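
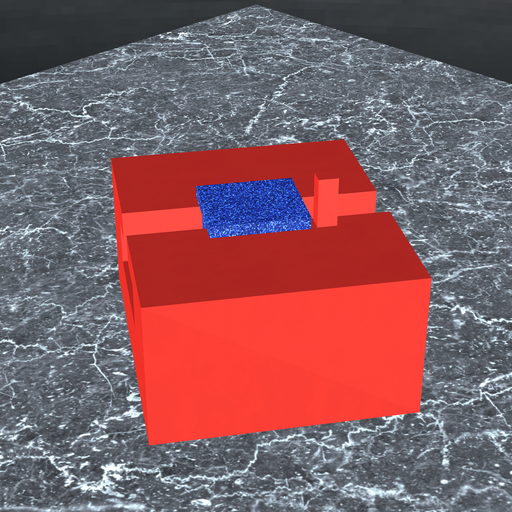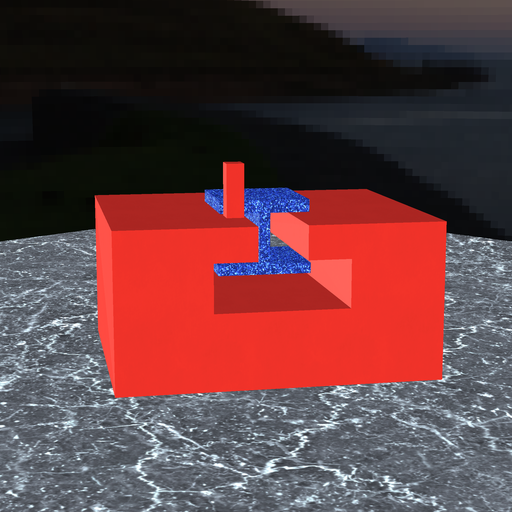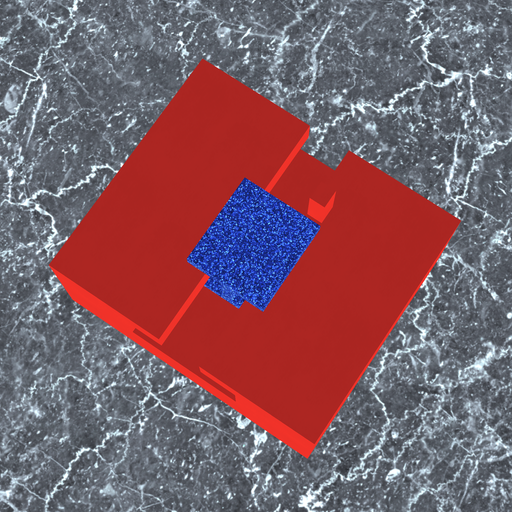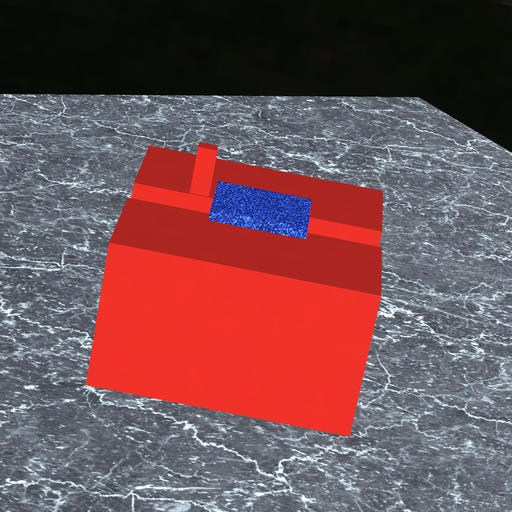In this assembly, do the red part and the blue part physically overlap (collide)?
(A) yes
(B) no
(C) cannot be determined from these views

(B) no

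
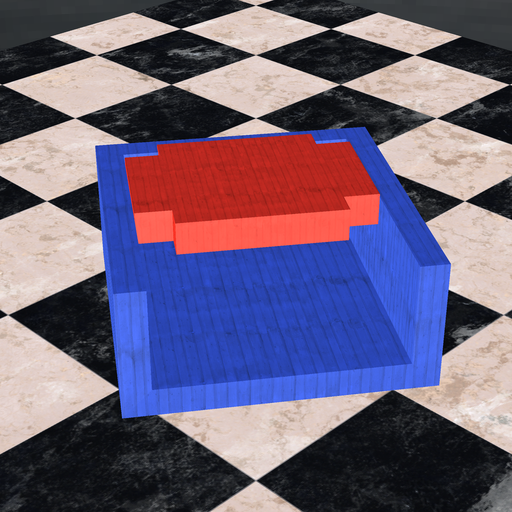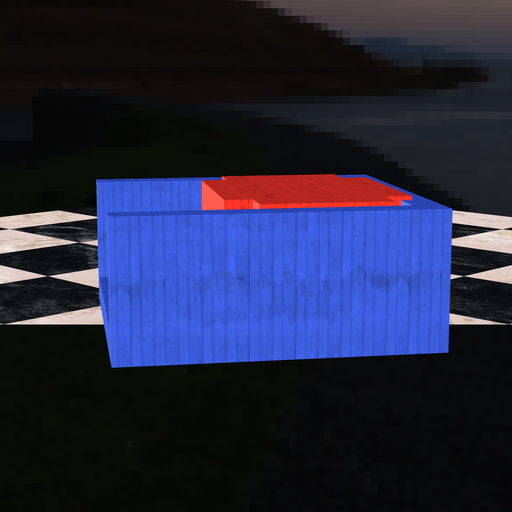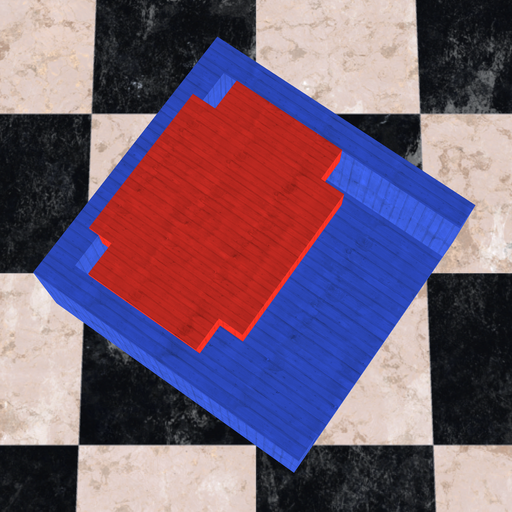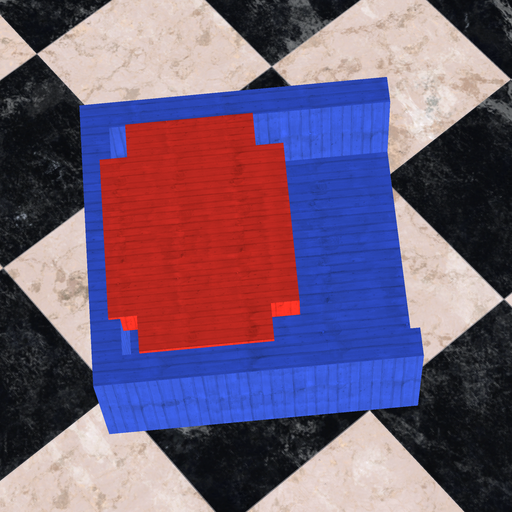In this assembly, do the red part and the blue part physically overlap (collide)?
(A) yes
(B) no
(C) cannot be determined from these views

(A) yes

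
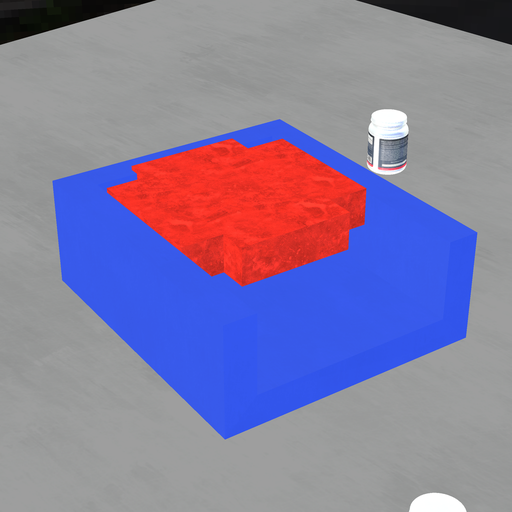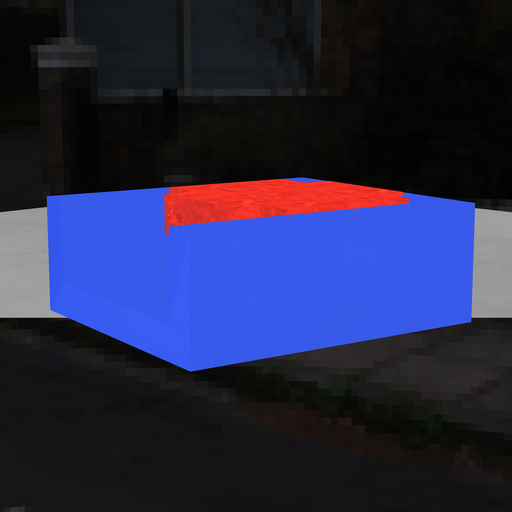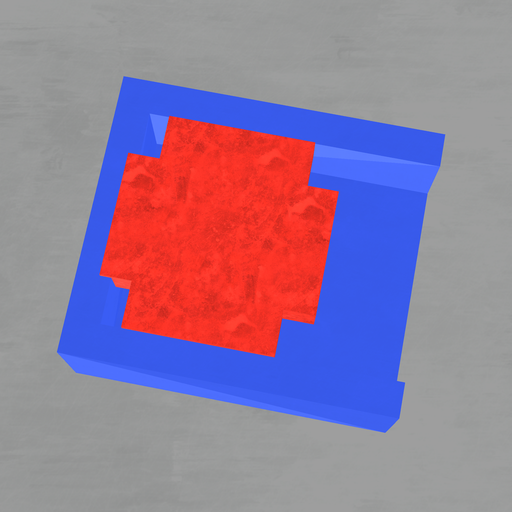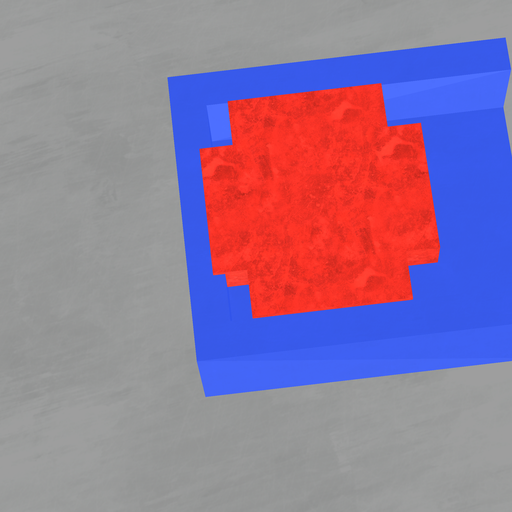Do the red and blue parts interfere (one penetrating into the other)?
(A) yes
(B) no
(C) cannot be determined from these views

(A) yes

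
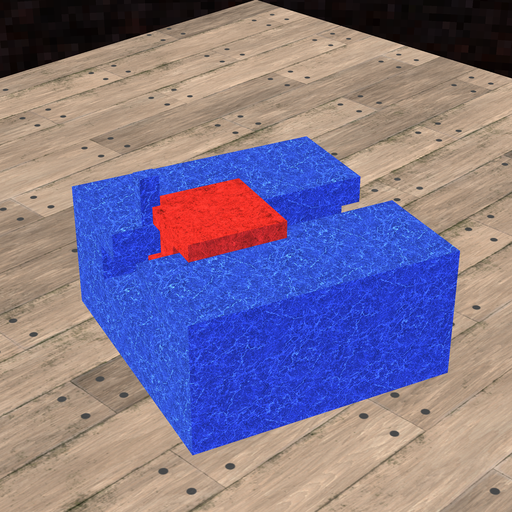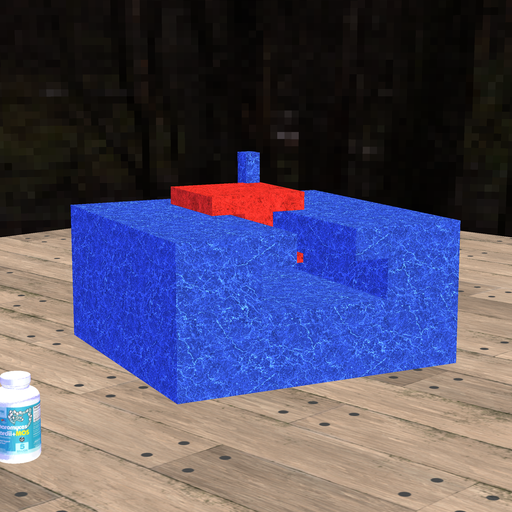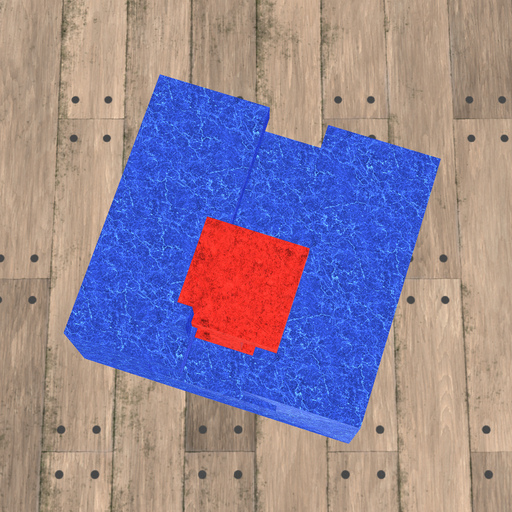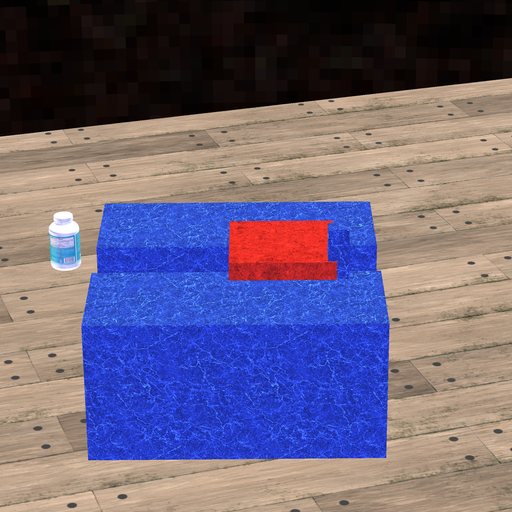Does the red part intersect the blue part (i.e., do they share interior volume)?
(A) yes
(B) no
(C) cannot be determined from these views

(A) yes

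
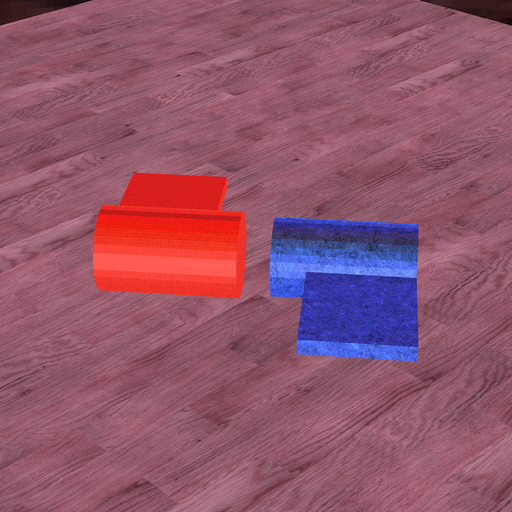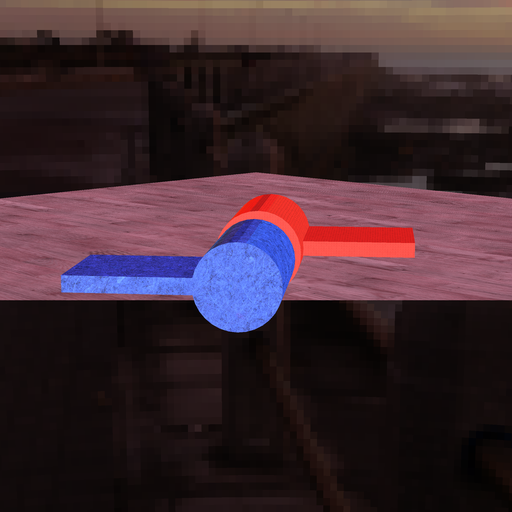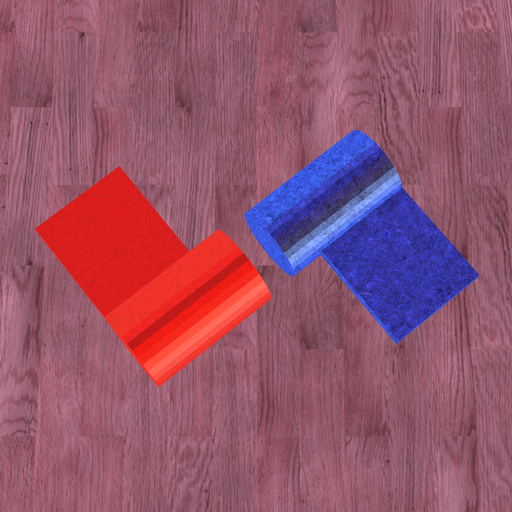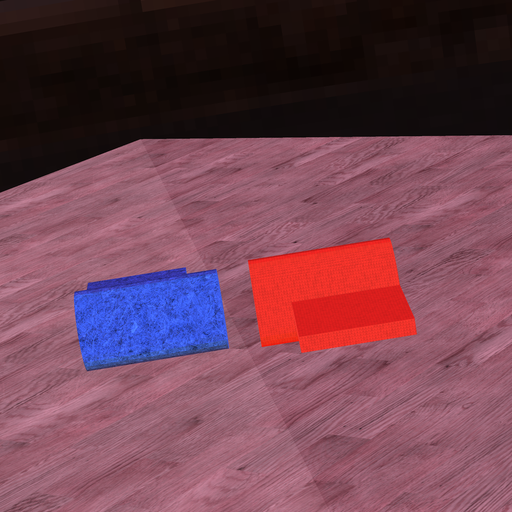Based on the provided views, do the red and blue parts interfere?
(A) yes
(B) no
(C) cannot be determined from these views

(B) no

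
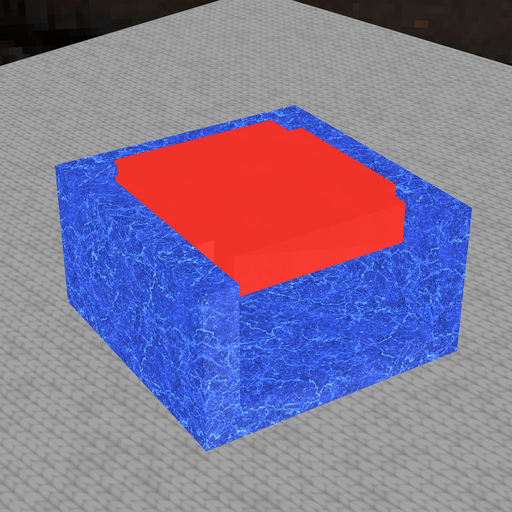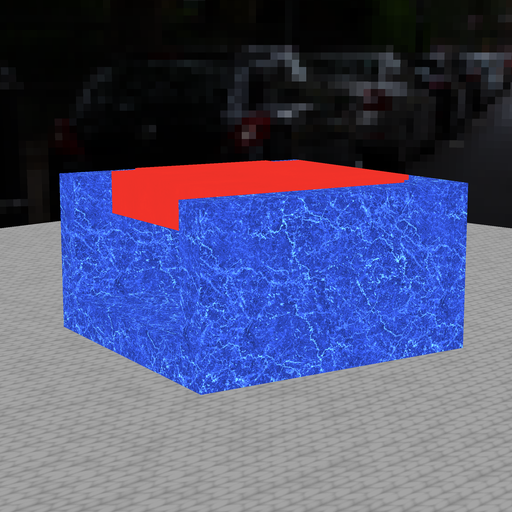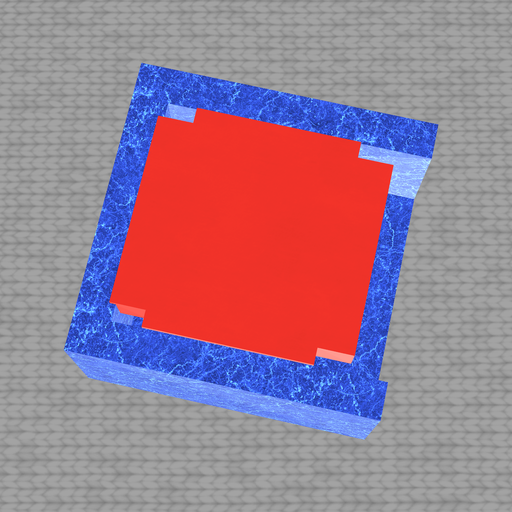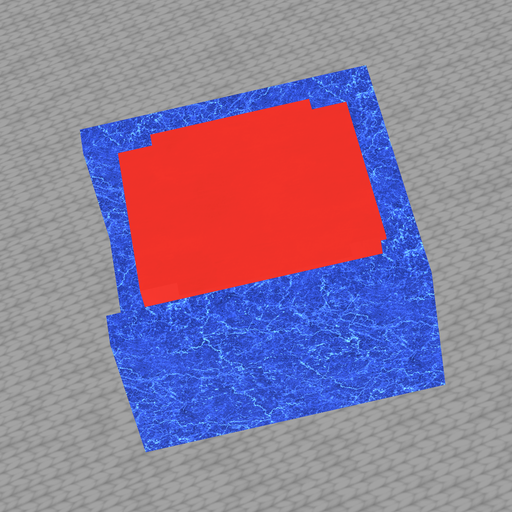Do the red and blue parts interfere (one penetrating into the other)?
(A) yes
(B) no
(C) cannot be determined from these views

(A) yes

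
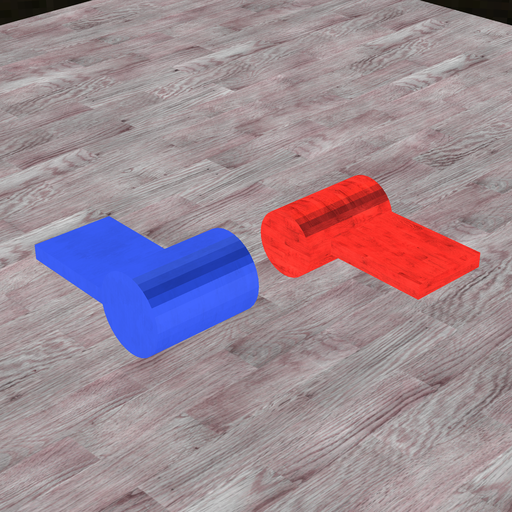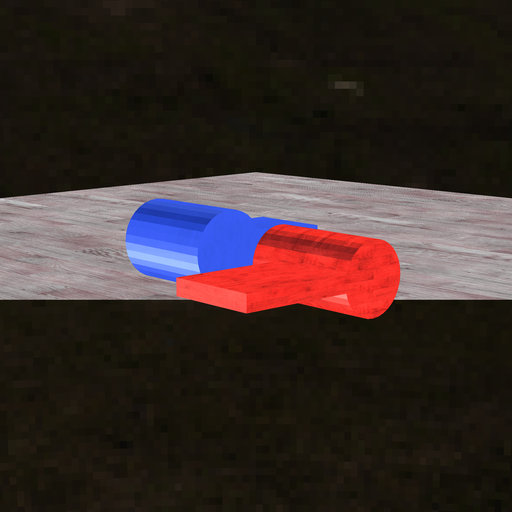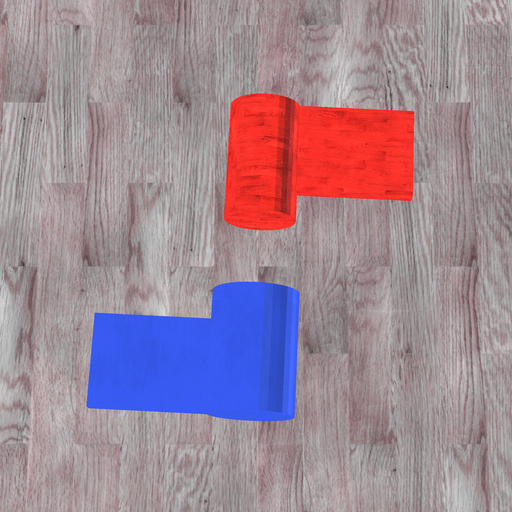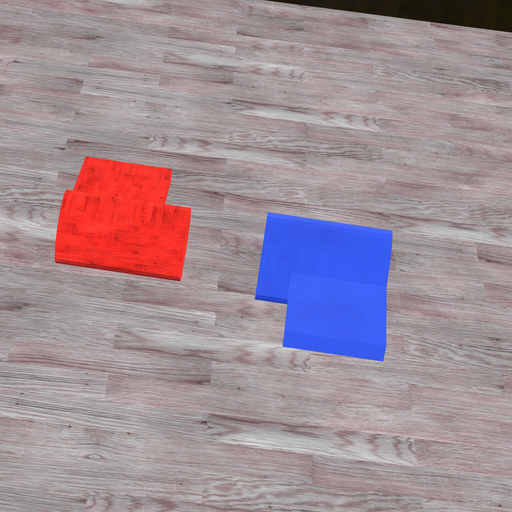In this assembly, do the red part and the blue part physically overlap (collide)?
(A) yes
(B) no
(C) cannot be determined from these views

(B) no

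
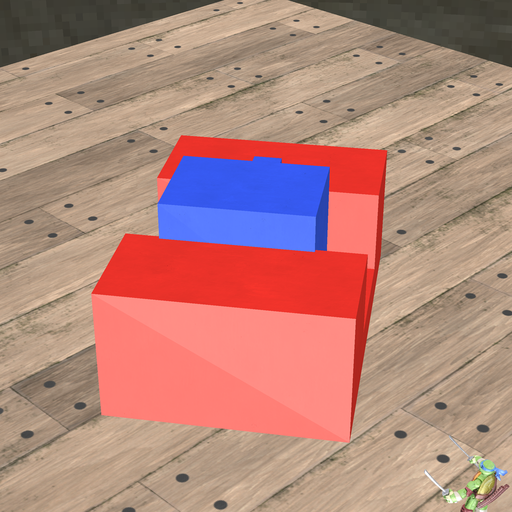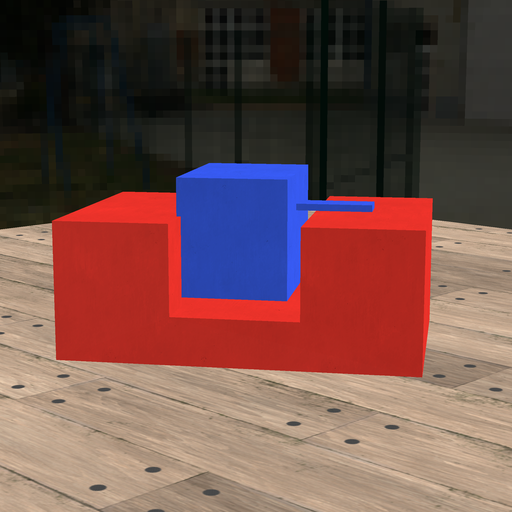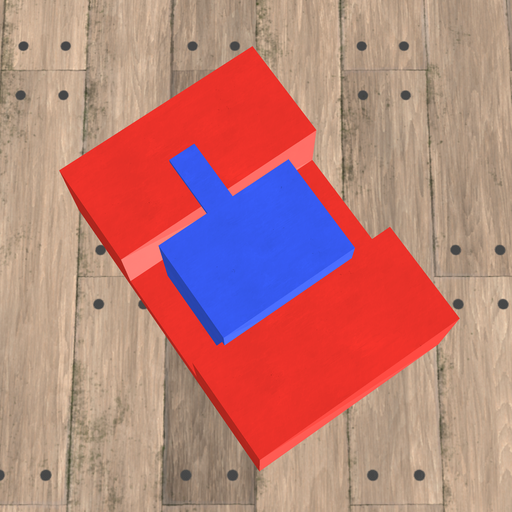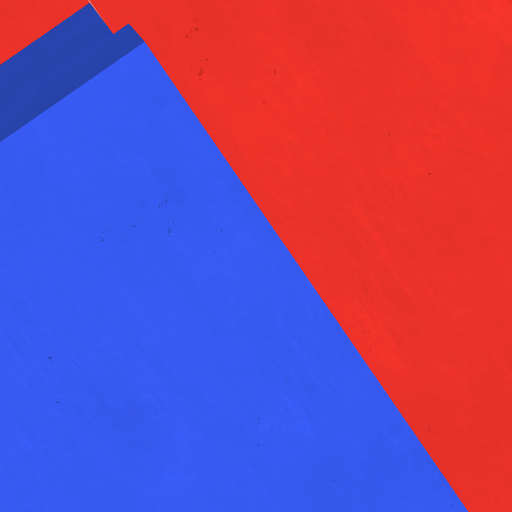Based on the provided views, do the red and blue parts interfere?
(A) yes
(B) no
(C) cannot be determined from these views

(A) yes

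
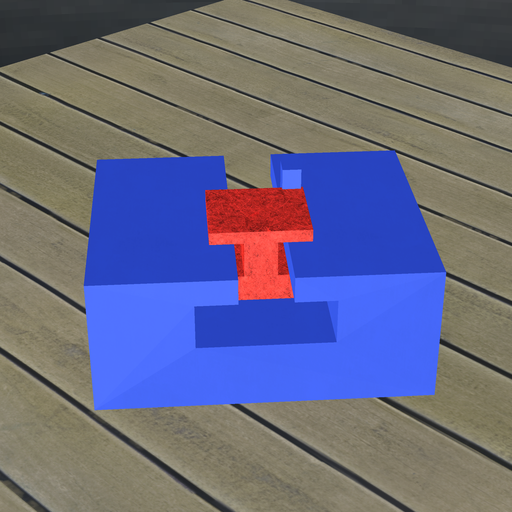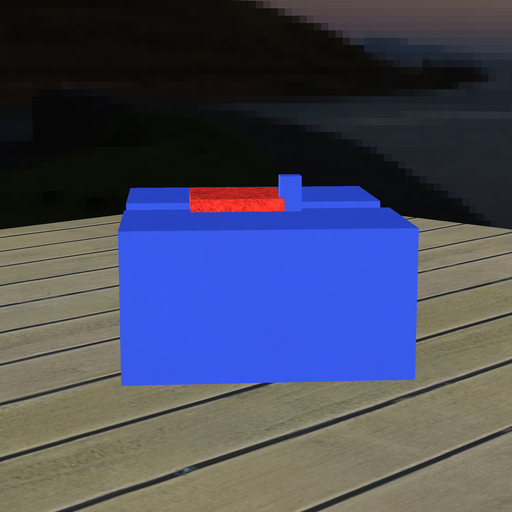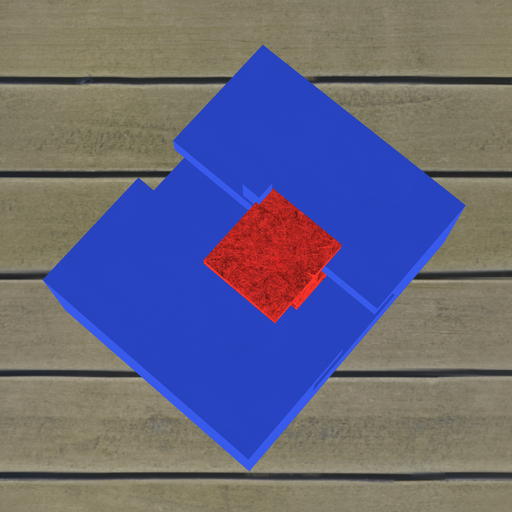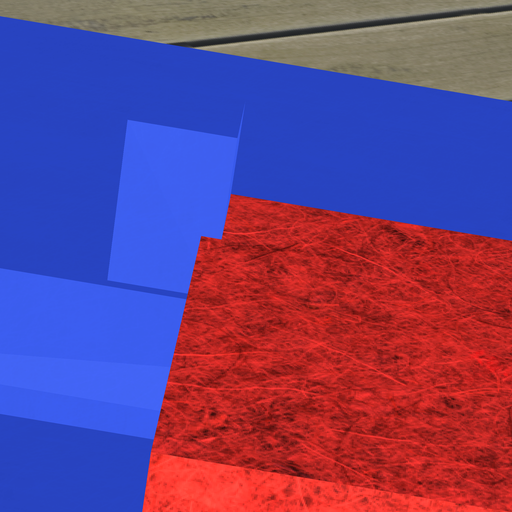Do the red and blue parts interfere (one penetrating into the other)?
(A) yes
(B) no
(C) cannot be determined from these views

(A) yes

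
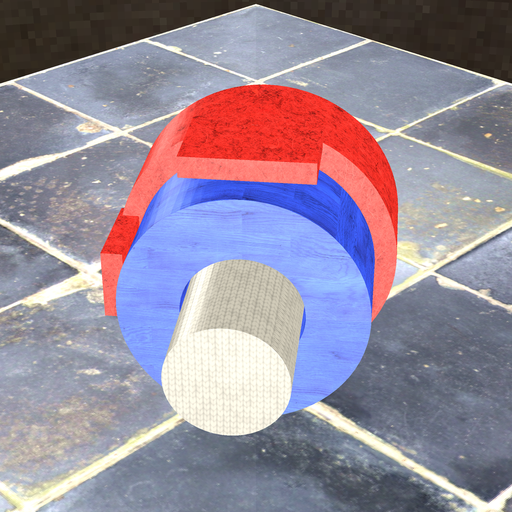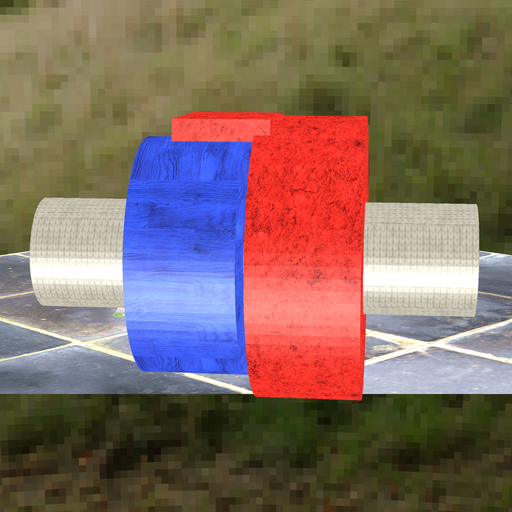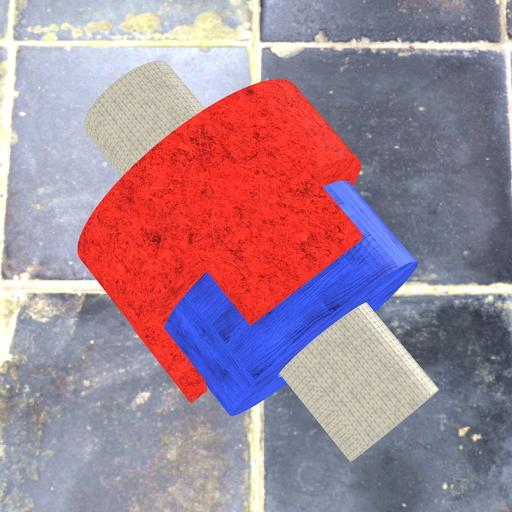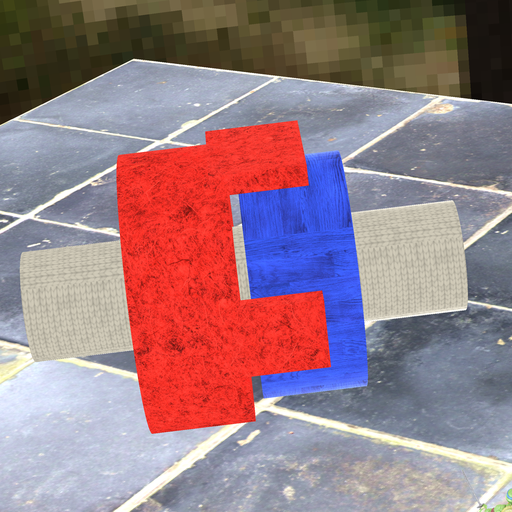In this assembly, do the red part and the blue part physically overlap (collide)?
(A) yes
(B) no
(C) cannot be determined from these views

(B) no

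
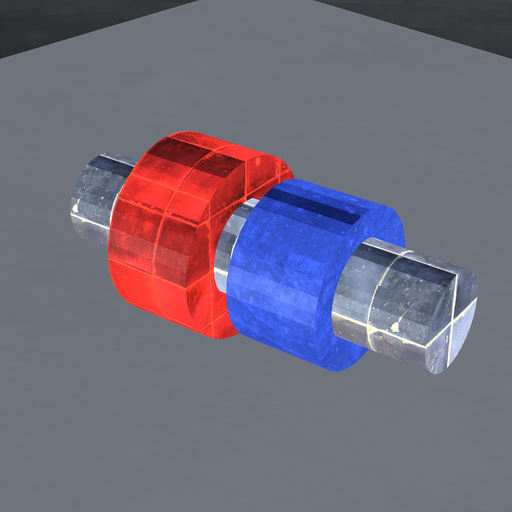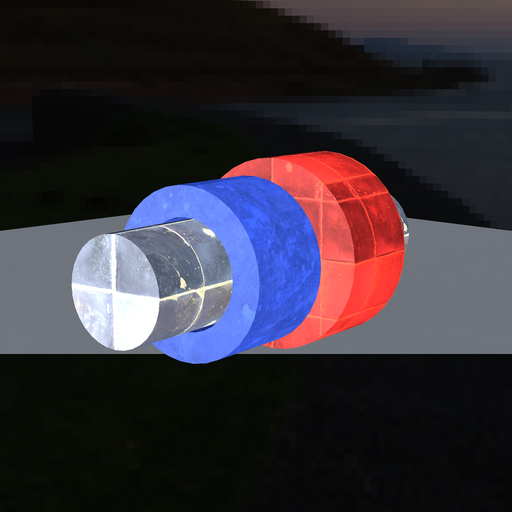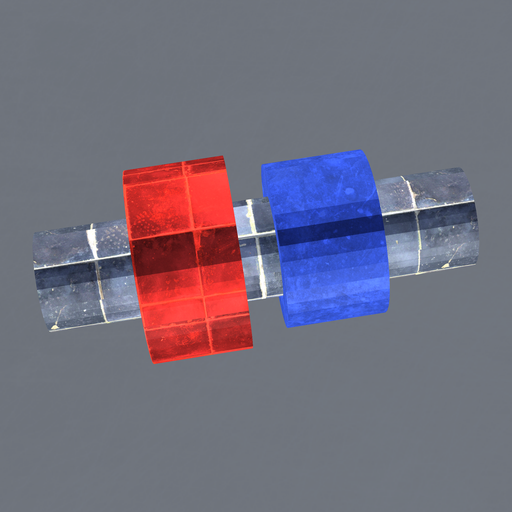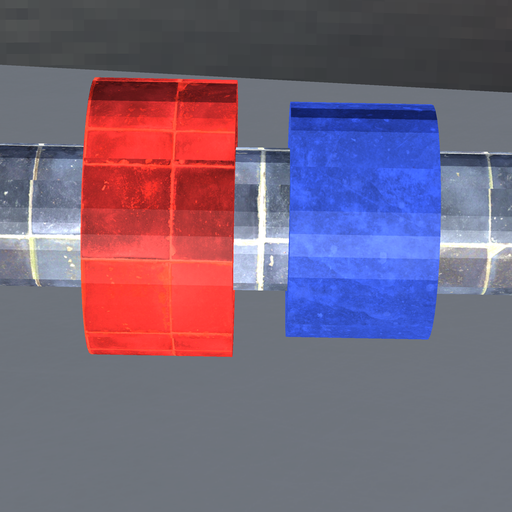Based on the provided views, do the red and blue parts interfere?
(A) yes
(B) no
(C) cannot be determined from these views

(B) no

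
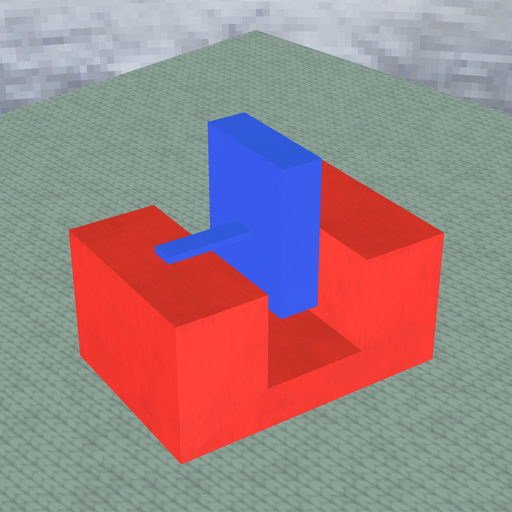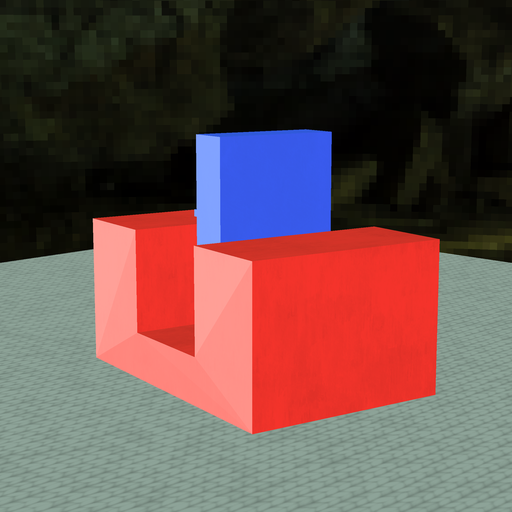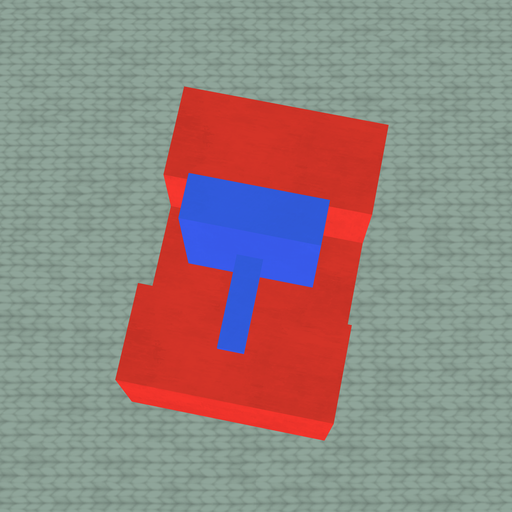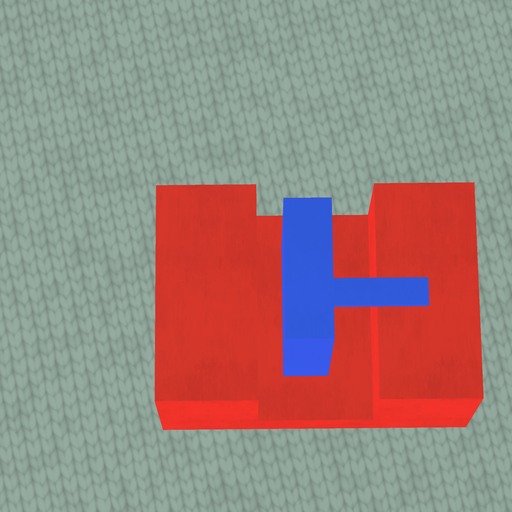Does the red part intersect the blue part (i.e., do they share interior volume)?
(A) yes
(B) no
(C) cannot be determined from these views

(B) no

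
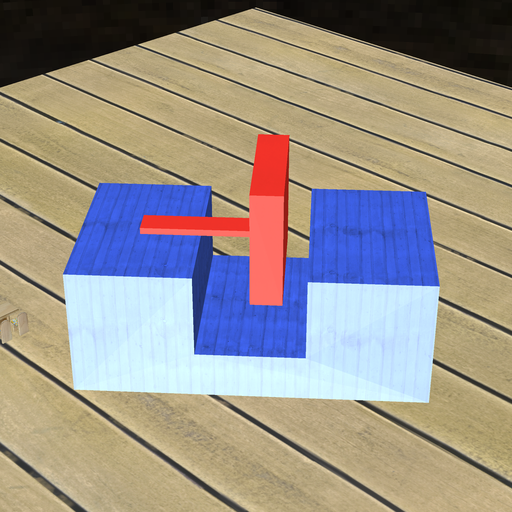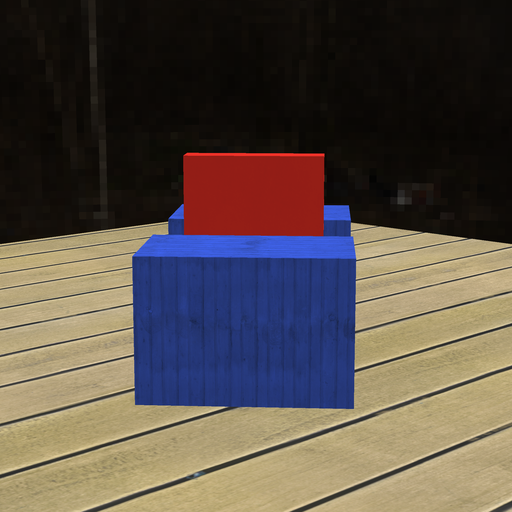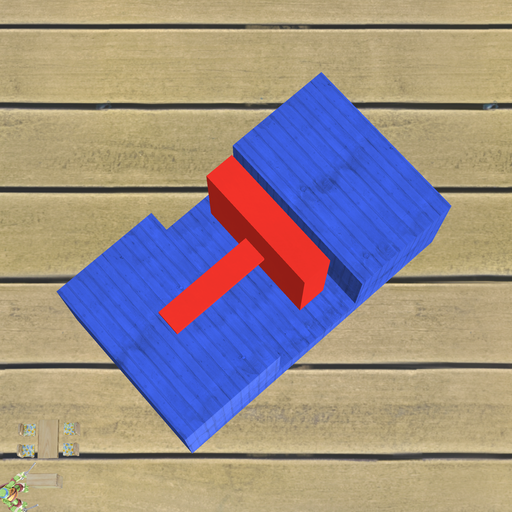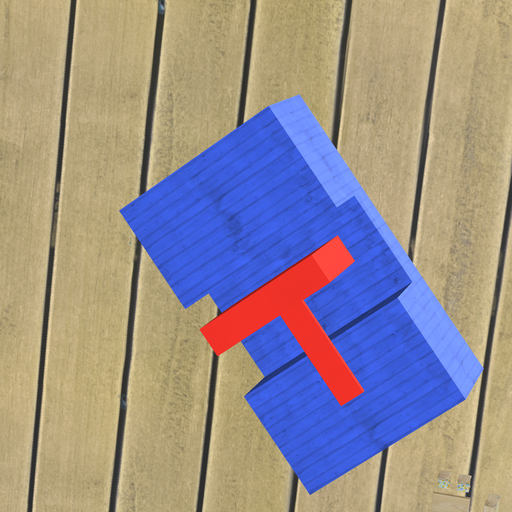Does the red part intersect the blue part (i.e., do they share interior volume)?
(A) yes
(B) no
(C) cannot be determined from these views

(B) no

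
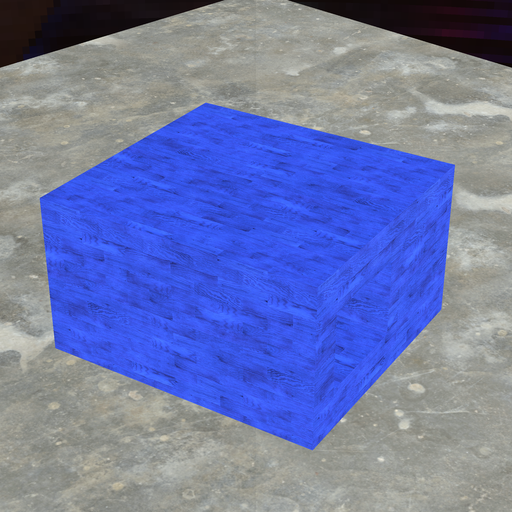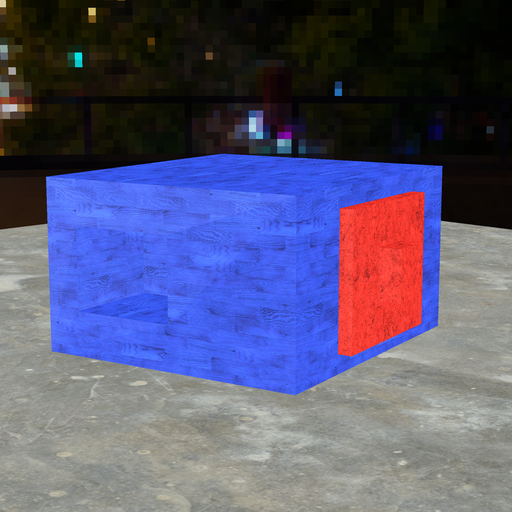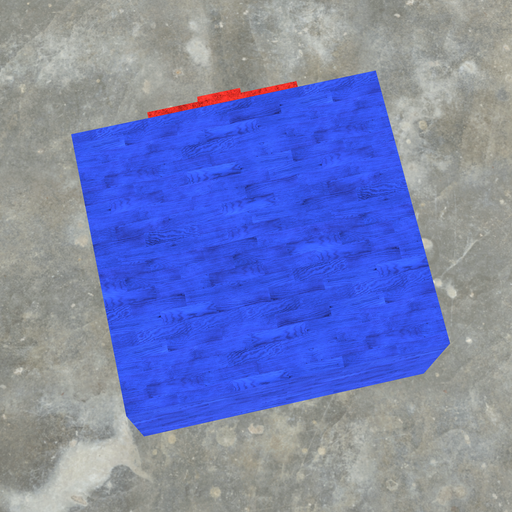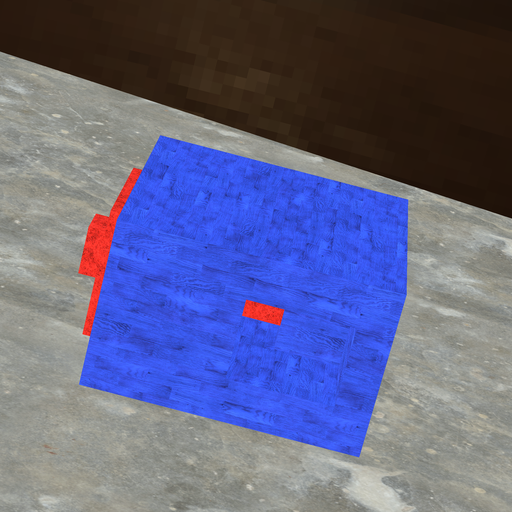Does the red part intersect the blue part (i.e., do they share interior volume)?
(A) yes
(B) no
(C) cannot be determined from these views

(A) yes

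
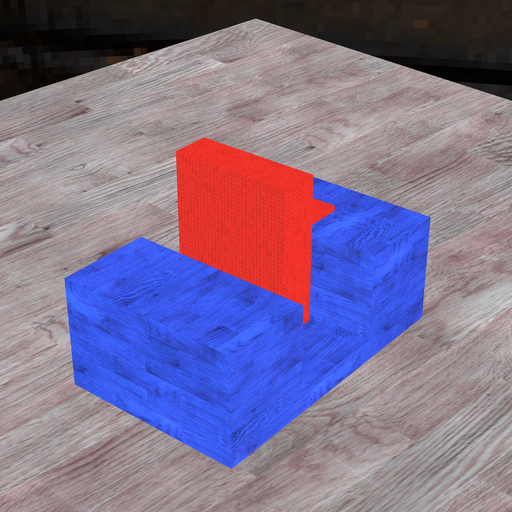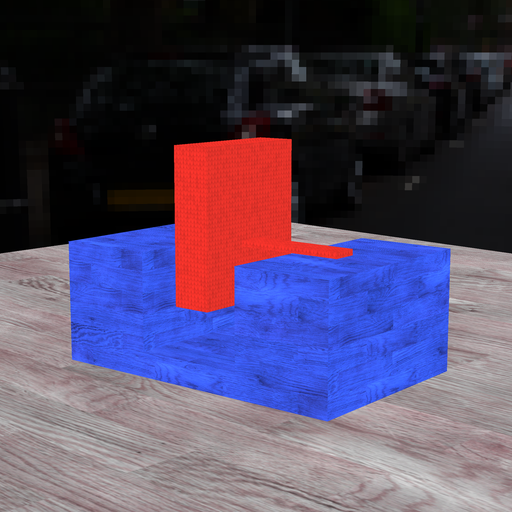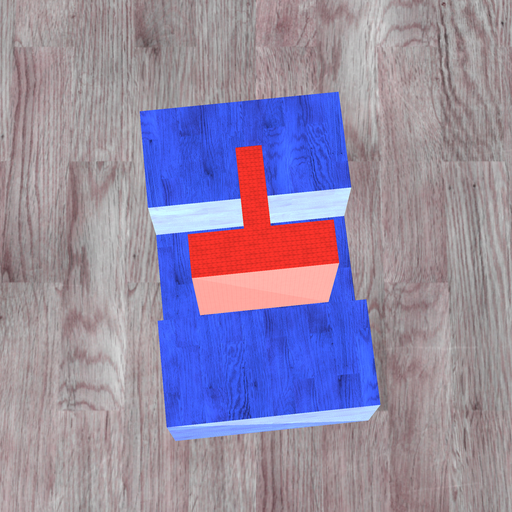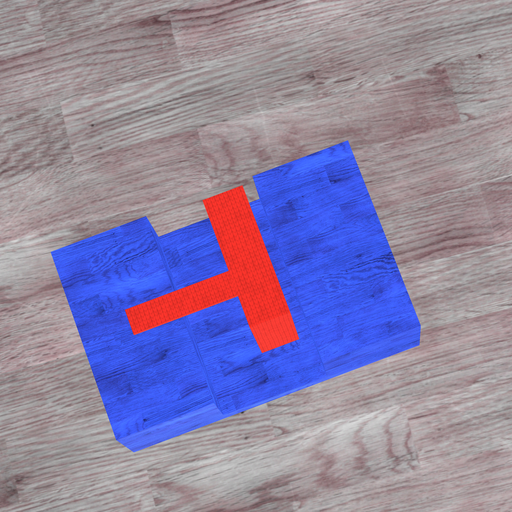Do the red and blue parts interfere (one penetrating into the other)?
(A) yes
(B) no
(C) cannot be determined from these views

(B) no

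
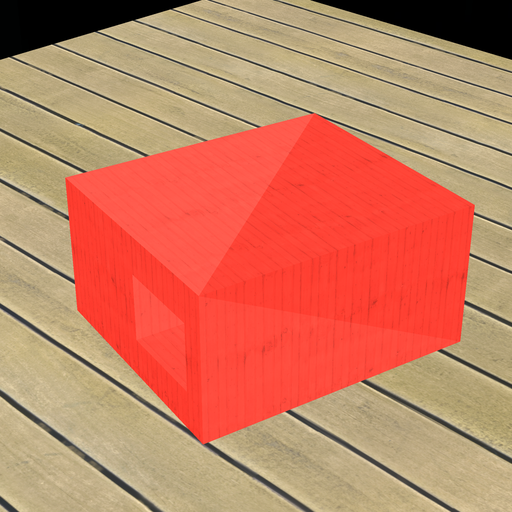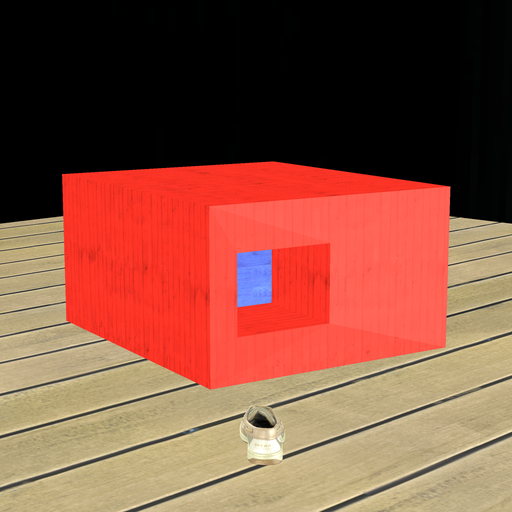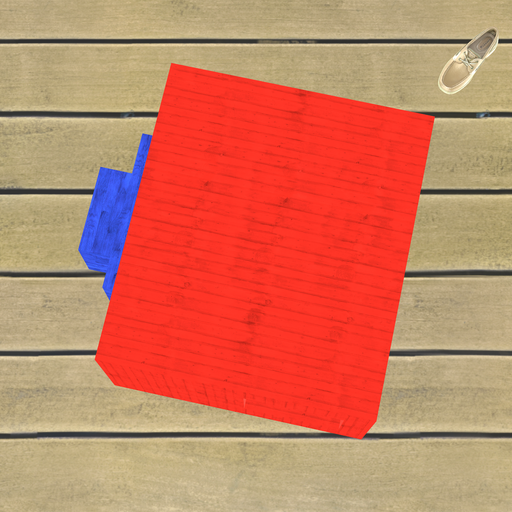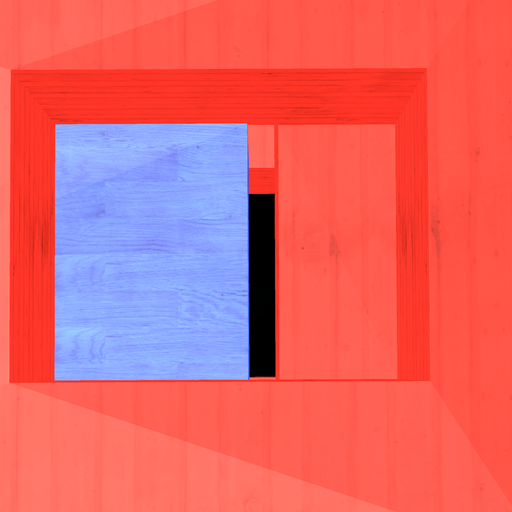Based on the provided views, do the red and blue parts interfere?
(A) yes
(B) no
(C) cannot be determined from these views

(B) no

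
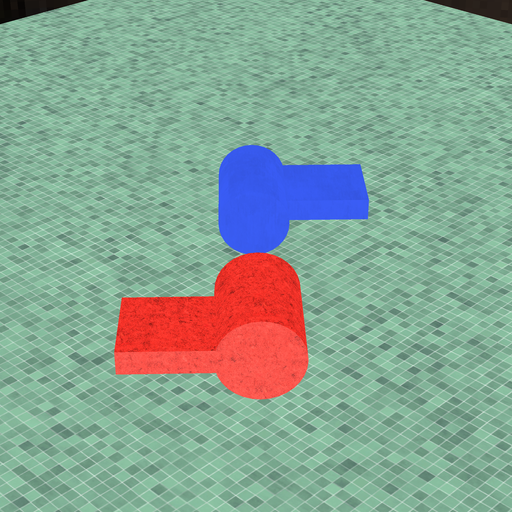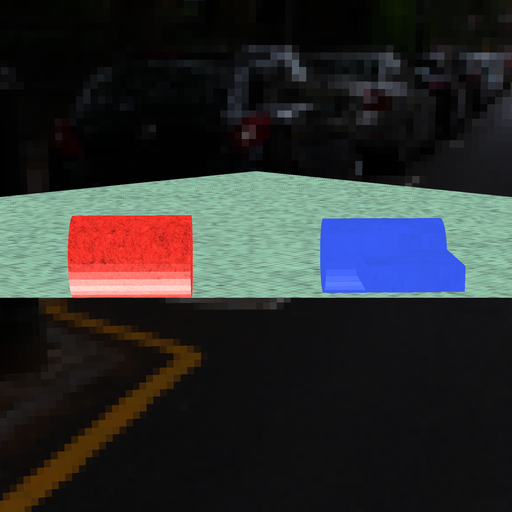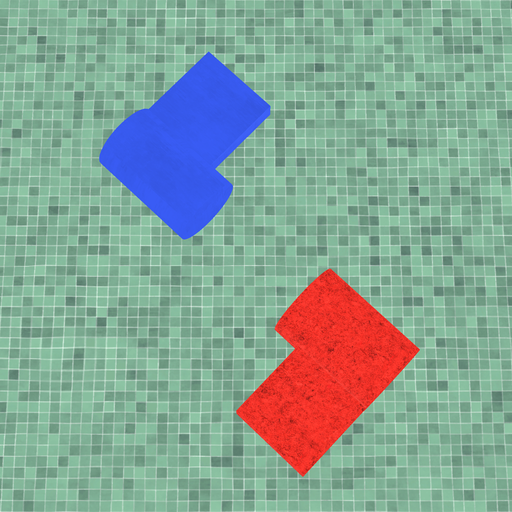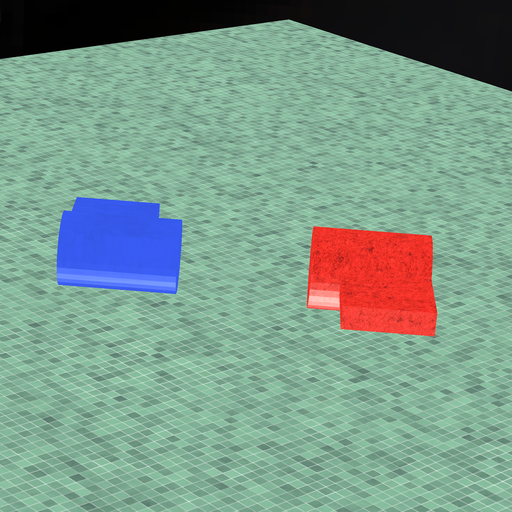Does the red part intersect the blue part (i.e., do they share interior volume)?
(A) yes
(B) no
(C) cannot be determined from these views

(B) no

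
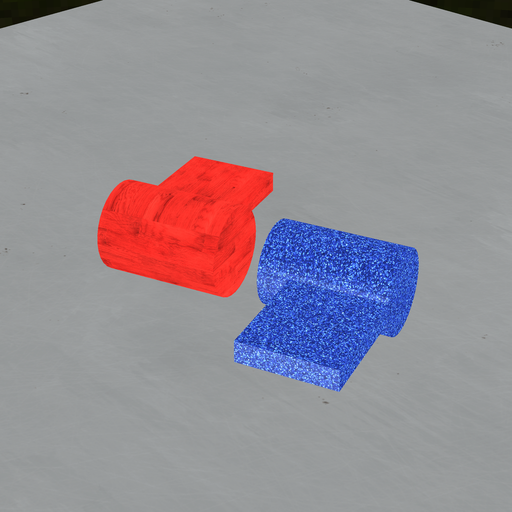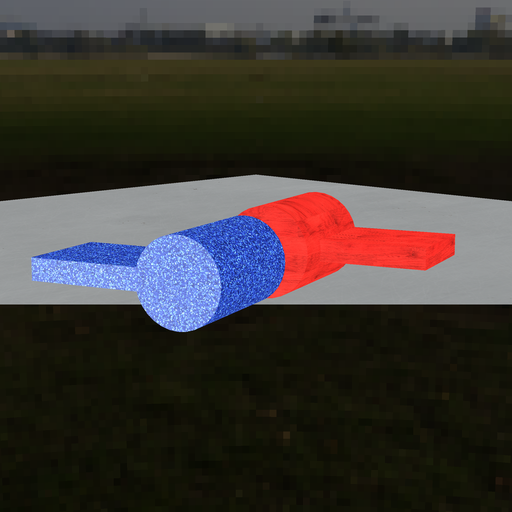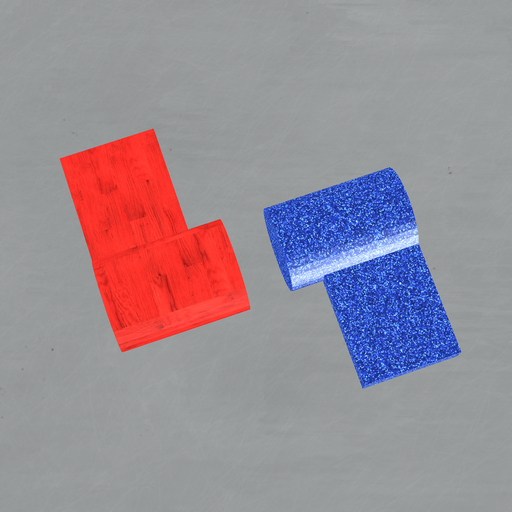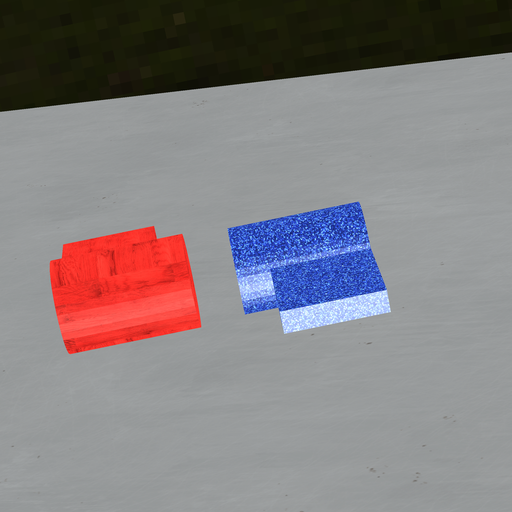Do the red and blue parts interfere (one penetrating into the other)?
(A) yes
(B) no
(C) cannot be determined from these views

(B) no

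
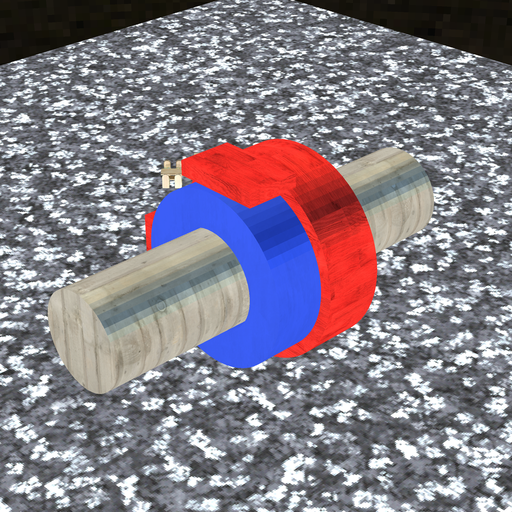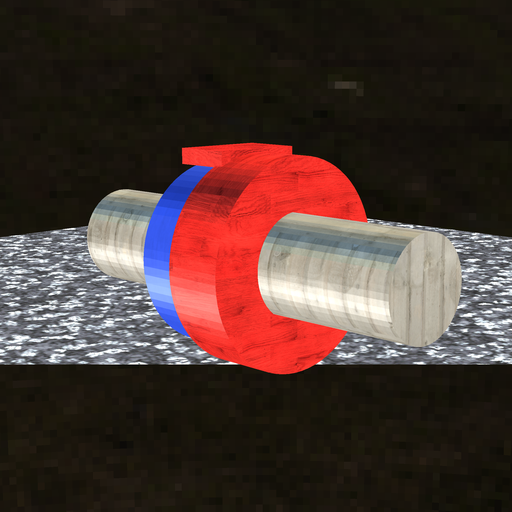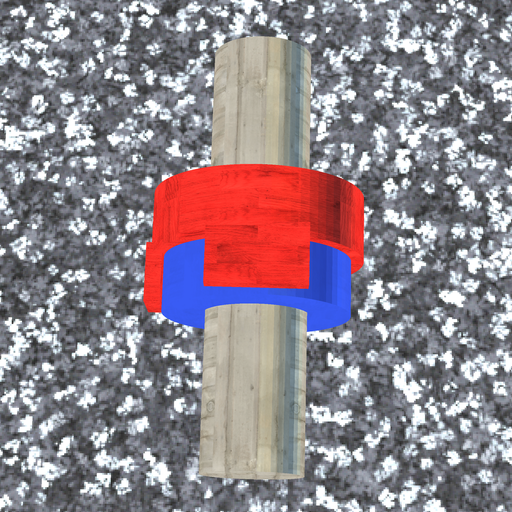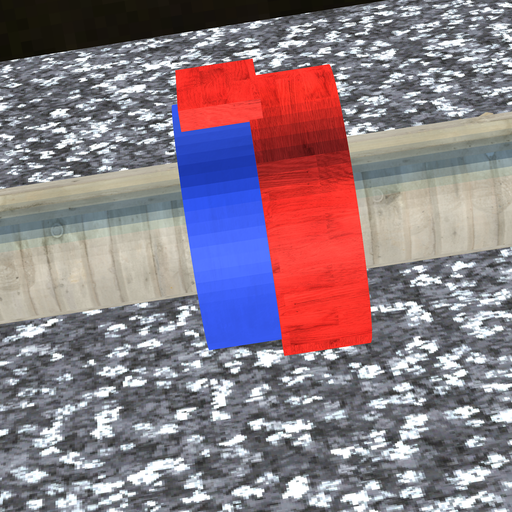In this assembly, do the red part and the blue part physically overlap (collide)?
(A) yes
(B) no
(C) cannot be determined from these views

(A) yes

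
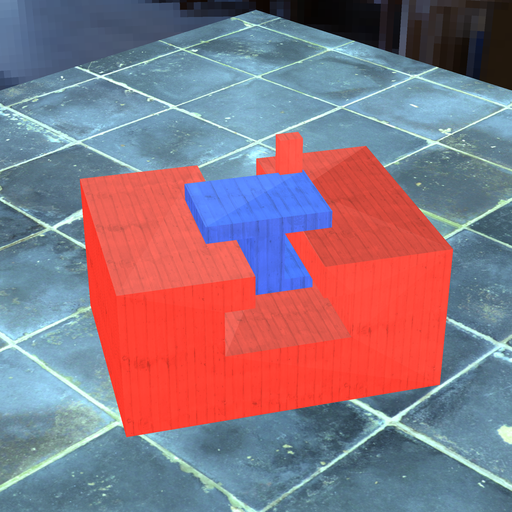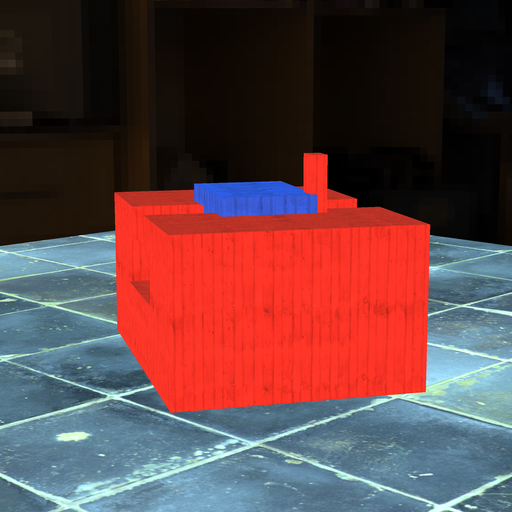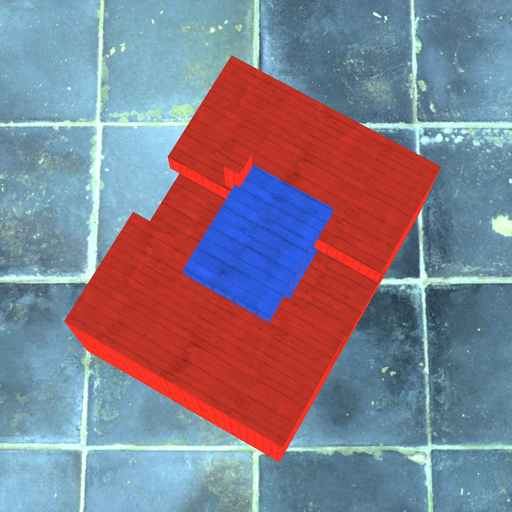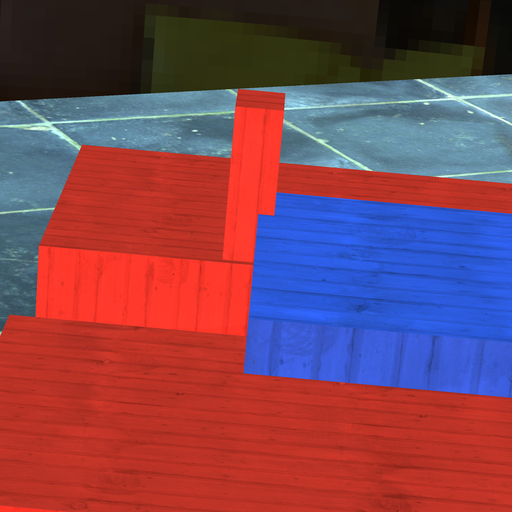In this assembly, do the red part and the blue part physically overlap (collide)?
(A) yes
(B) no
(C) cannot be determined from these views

(A) yes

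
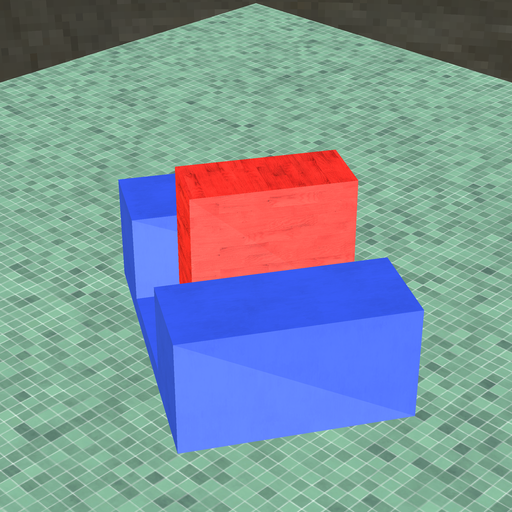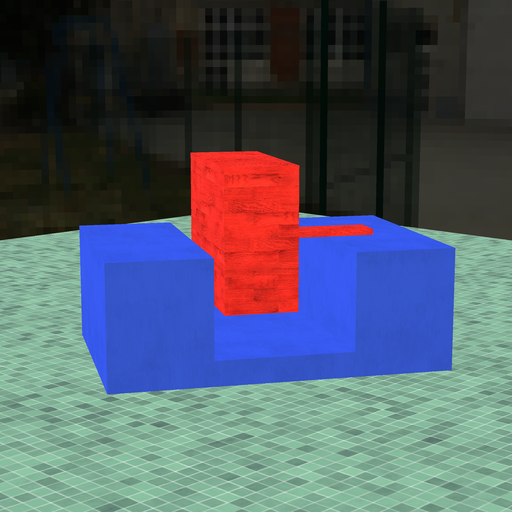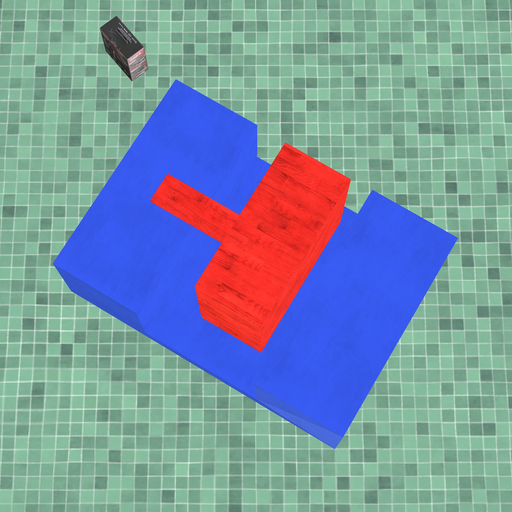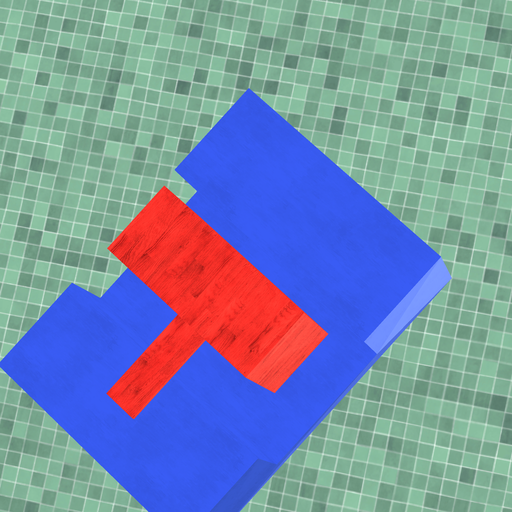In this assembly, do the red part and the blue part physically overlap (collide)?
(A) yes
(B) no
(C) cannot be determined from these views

(B) no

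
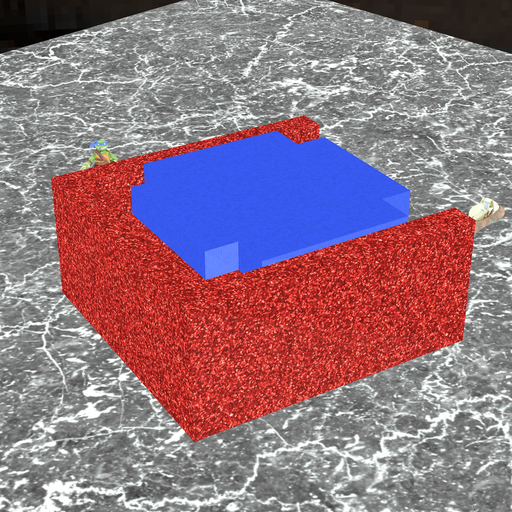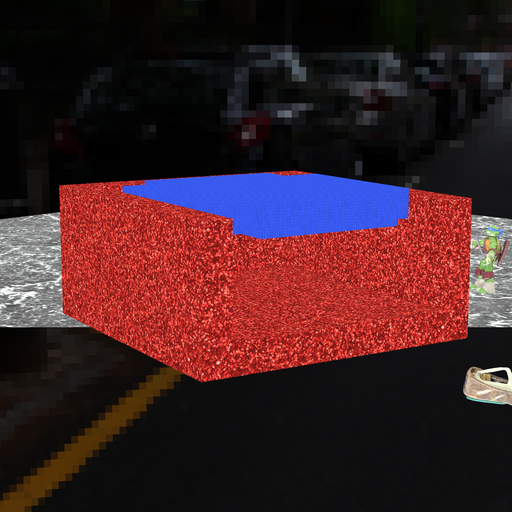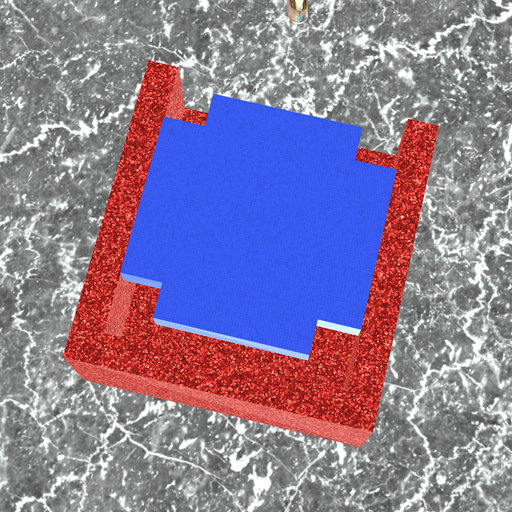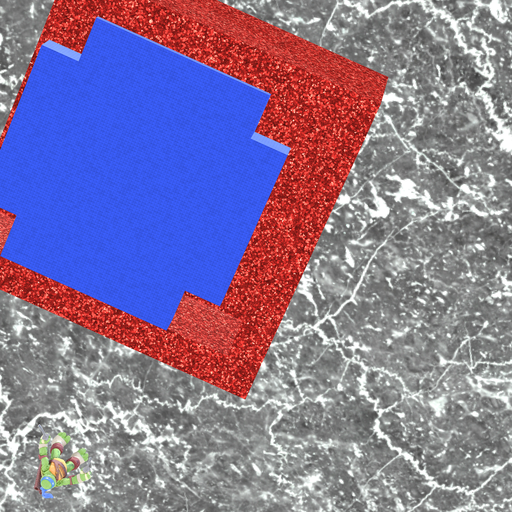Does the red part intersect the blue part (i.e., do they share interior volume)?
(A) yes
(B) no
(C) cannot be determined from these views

(B) no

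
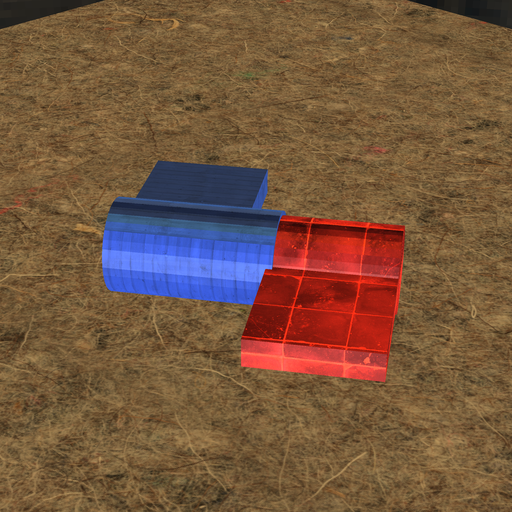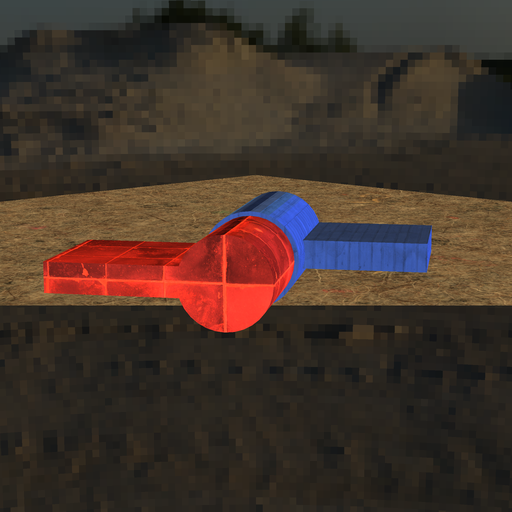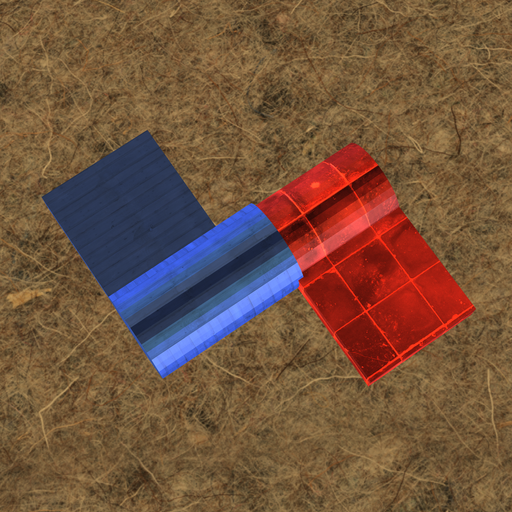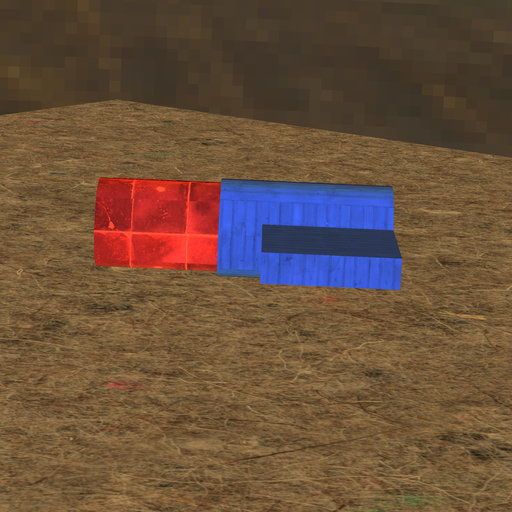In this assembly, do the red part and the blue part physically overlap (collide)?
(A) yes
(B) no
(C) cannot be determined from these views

(A) yes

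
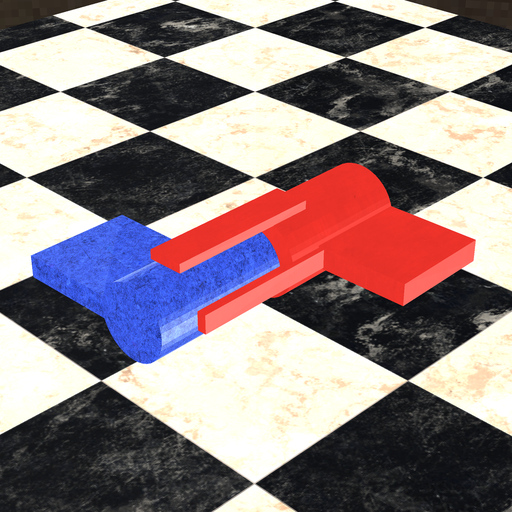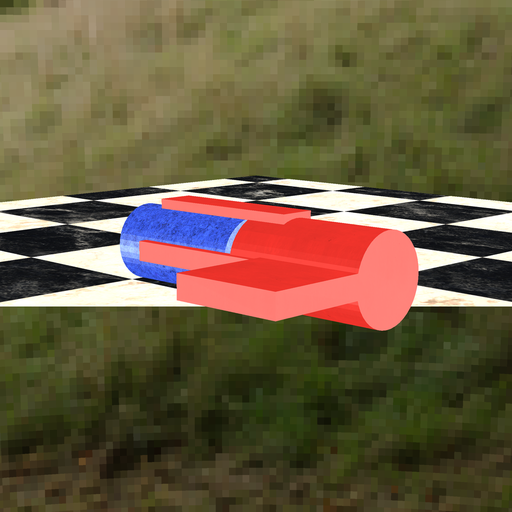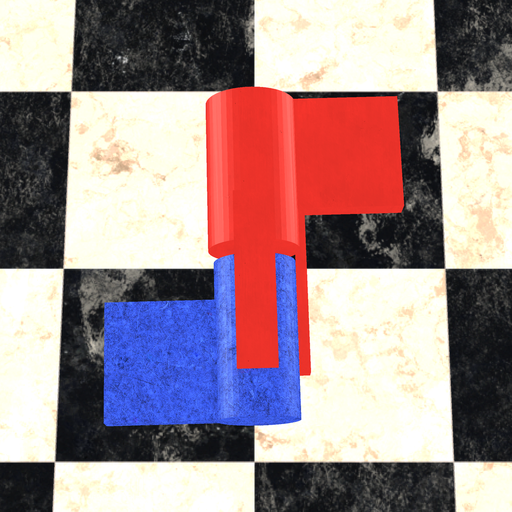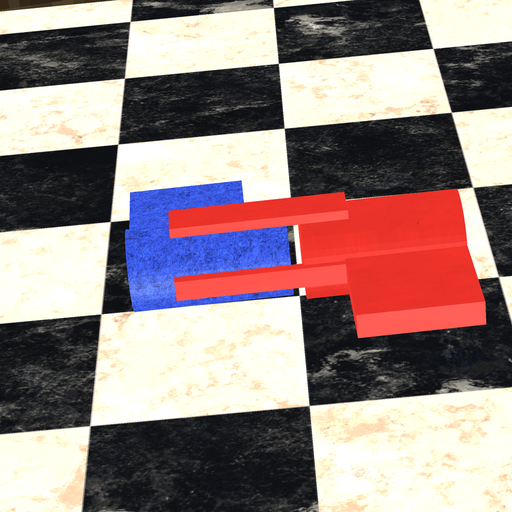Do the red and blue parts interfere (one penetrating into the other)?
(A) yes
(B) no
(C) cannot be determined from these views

(B) no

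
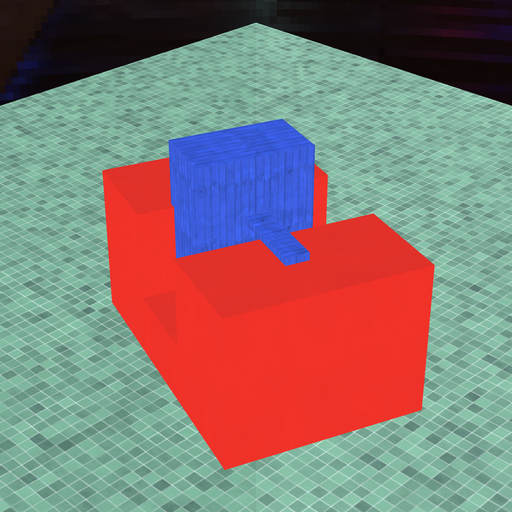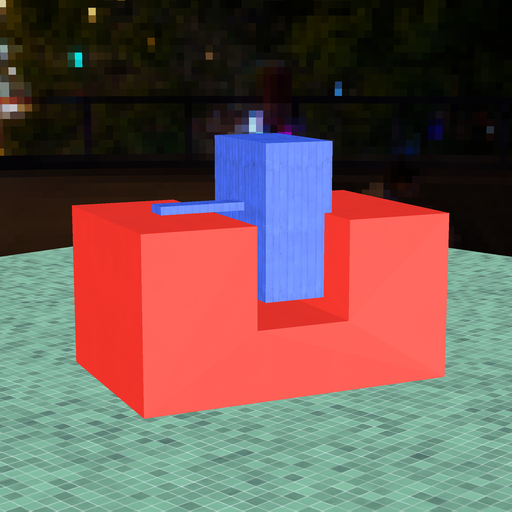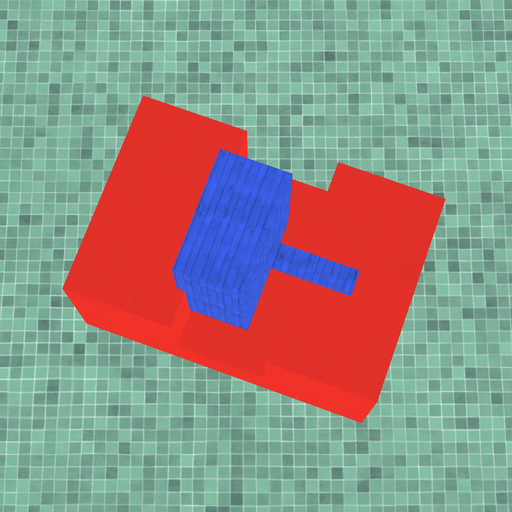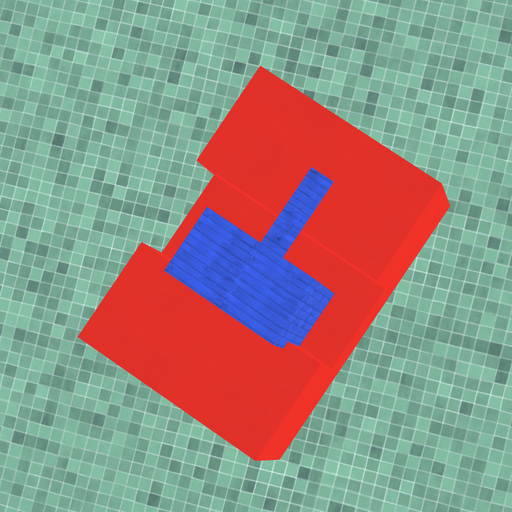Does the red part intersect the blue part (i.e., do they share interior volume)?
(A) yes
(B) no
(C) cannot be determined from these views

(A) yes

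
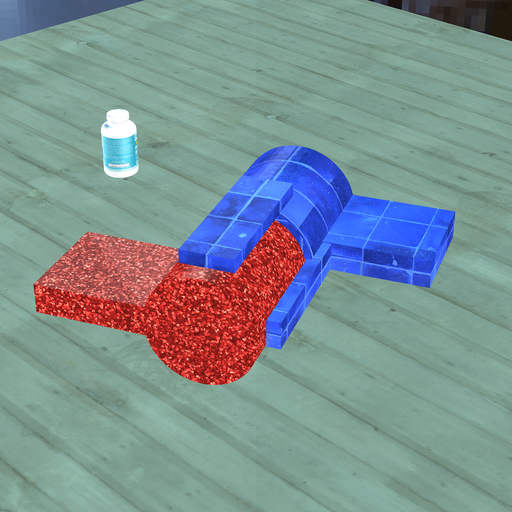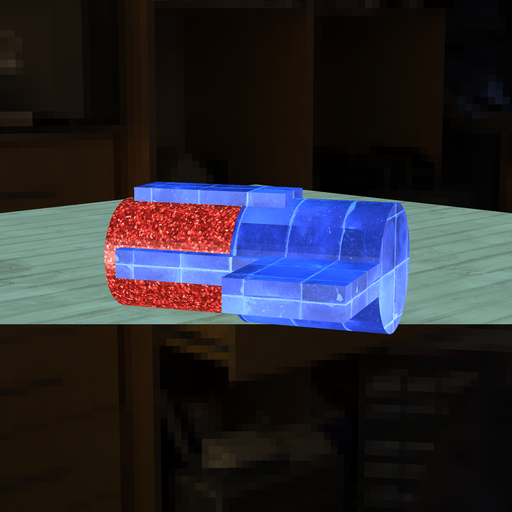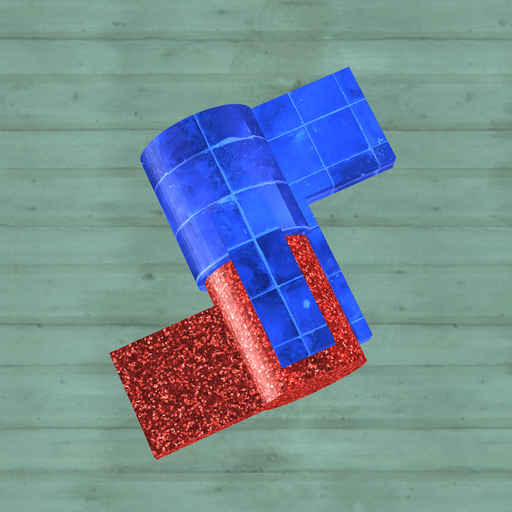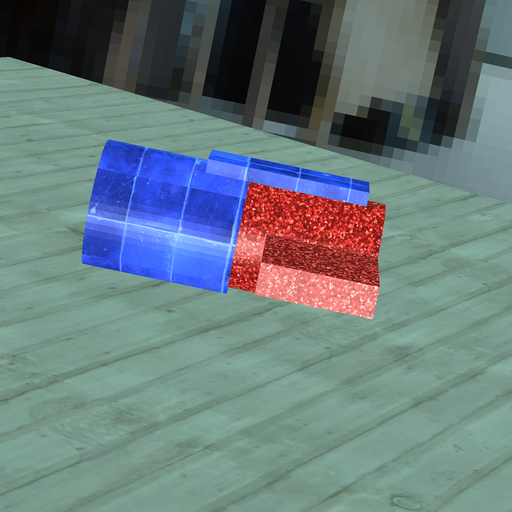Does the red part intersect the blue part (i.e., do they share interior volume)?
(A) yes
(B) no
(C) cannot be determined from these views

(A) yes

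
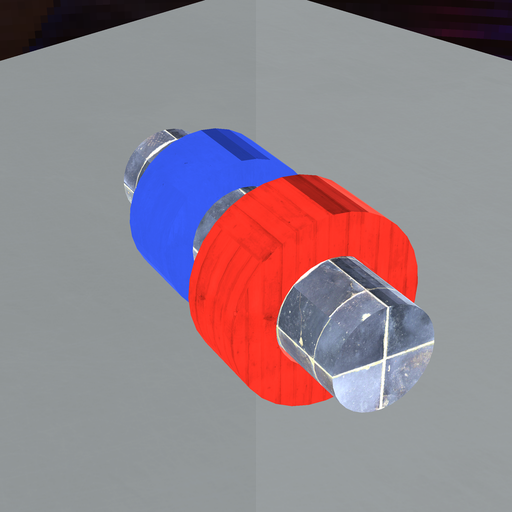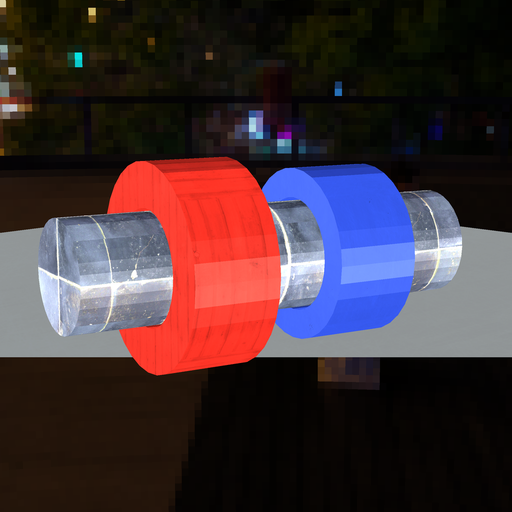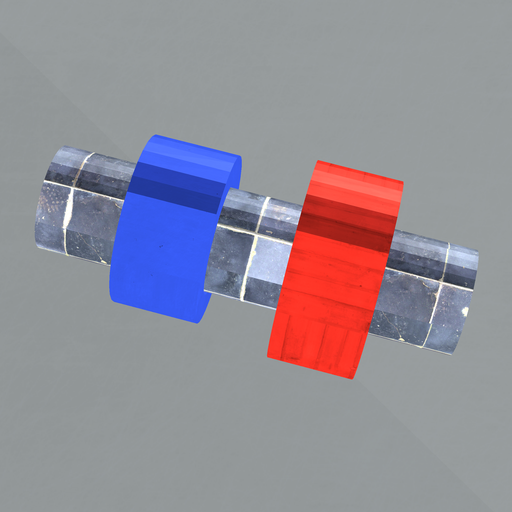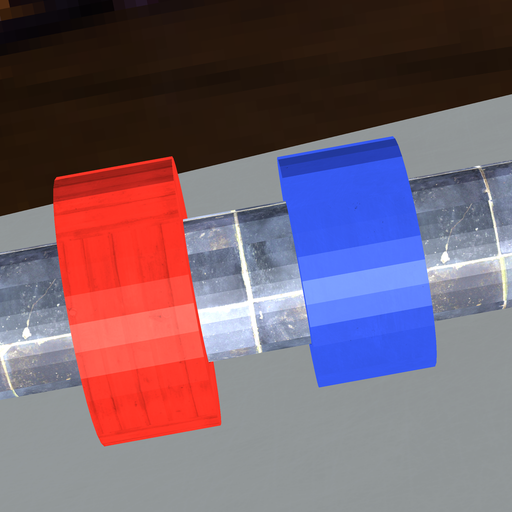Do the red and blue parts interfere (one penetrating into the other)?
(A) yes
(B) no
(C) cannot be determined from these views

(B) no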